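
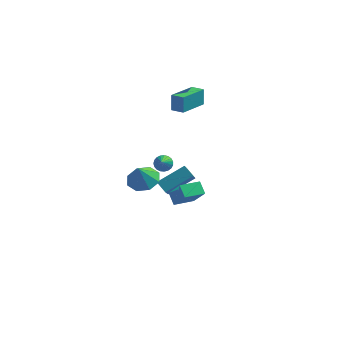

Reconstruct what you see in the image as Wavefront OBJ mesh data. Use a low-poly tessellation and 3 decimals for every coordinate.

v 1.443 -3.098 2.039
v 1.923 -3.268 1.831
v 1.497 -4.002 2.901
v 1.99 -3.115 1.987
v 1.963 -2.959 2.152
v 1.845 -2.827 2.298
v 1.658 -2.742 2.398
v 1.434 -2.719 2.437
v 1.211 -2.761 2.406
v 1.028 -2.862 2.312
v 0.918 -3.004 2.171
v 0.897 -3.162 2.007
v 0.972 -3.309 1.848
v 1.127 -3.419 1.723
v 1.337 -3.475 1.652
v 1.566 -3.465 1.647
v 1.773 -3.392 1.711
v 0.912 0.382 -3.527
v 0.323 0.824 -3.045
v 0.828 1.715 -4.85
v 0.239 2.157 -4.368
v 2.381 1.363 -2.632
v 1.792 1.805 -2.15
v 2.297 2.696 -3.955
v 1.708 3.138 -3.473
v 0.864 2.652 2.126
v 0.809 2.977 3.206
v 1.767 4.447 1.631
v 1.712 4.773 2.711
v 1.628 2.307 2.269
v 1.573 2.633 3.349
v 2.531 4.103 1.774
v 2.476 4.428 2.854
v 0.248 -2.845 0.284
v 0.773 -3.665 0.102
v 0.052 -3.235 1.476
v 1.203 -3.097 0.359
v 1.074 -2.381 0.571
v 0.461 -1.937 0.615
v -0.276 -2.025 0.465
v -0.706 -2.594 0.208
v -0.577 -3.31 -0.004
v 0.035 -3.754 -0.048
v 2.246 -4.328 -0.437
v 2.958 -4.866 0.781
v 1.857 -3.736 0.052
v 2.57 -4.275 1.269
v 3.23 -3.505 -0.649
v 3.943 -4.044 0.568
v 2.842 -2.914 -0.161
v 3.554 -3.452 1.057
f 2 1 4
f 2 4 3
f 4 1 5
f 4 5 3
f 5 1 6
f 5 6 3
f 6 1 7
f 6 7 3
f 7 1 8
f 7 8 3
f 8 1 9
f 8 9 3
f 9 1 10
f 9 10 3
f 10 1 11
f 10 11 3
f 11 1 12
f 11 12 3
f 12 1 13
f 12 13 3
f 13 1 14
f 13 14 3
f 14 1 15
f 14 15 3
f 15 1 16
f 15 16 3
f 16 1 17
f 16 17 3
f 17 1 2
f 17 2 3
f 19 21 18
f 22 19 18
f 18 21 20
f 20 22 18
f 19 25 21
f 23 19 22
f 23 25 19
f 21 25 20
f 24 22 20
f 20 25 24
f 24 23 22
f 25 23 24
f 27 29 26
f 30 27 26
f 26 29 28
f 28 30 26
f 27 33 29
f 31 27 30
f 31 33 27
f 29 33 28
f 32 30 28
f 28 33 32
f 32 31 30
f 33 31 32
f 35 34 37
f 35 37 36
f 37 34 38
f 37 38 36
f 38 34 39
f 38 39 36
f 39 34 40
f 39 40 36
f 40 34 41
f 40 41 36
f 41 34 42
f 41 42 36
f 42 34 43
f 42 43 36
f 43 34 35
f 43 35 36
f 45 47 44
f 48 45 44
f 44 47 46
f 46 48 44
f 45 51 47
f 49 45 48
f 49 51 45
f 47 51 46
f 50 48 46
f 46 51 50
f 50 49 48
f 51 49 50



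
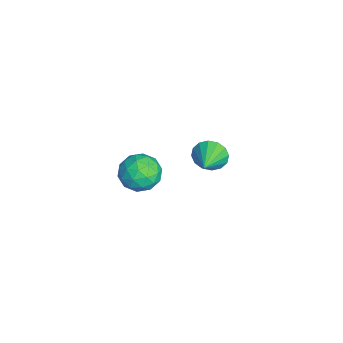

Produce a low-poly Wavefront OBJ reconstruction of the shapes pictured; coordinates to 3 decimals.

v 2.12 -1.142 0.223
v 2.598 -1.797 -0.2
v 1.802 -2.083 1.32
v 2.28 -2.738 0.897
v 2.713 -2.018 1.259
v 2.909 -1.436 0.58
v 1.491 -2.444 0.54
v 1.687 -1.862 -0.139
v 2.209 -2.602 -0.005
v 2.964 -2.339 0.44
v 1.436 -1.541 0.68
v 2.191 -1.278 1.125
v 2.387 -1.387 -0.085
v 2.013 -2.493 1.205
v 2.267 -2.069 1.418
v 2.548 -2.455 1.169
v 2.57 -1.175 0.374
v 2.851 -1.56 0.125
v 2.918 -1.69 0.983
v 1.549 -2.32 0.995
v 1.83 -2.705 0.746
v 1.852 -1.425 -0.049
v 2.133 -1.811 -0.298
v 1.482 -2.19 0.137
v 2.439 -2.245 -0.219
v 2.252 -2.798 0.426
v 1.788 -2.625 0.216
v 1.904 -2.283 -0.182
v 2.883 -2.09 0.042
v 2.696 -2.643 0.688
v 2.95 -2.22 0.9
v 3.066 -1.878 0.501
v 2.654 -2.563 0.157
v 1.704 -1.237 0.432
v 1.517 -1.79 1.078
v 1.334 -2.002 0.619
v 1.45 -1.66 0.22
v 2.148 -1.082 0.694
v 1.961 -1.635 1.339
v 2.496 -1.597 1.302
v 2.612 -1.255 0.904
v 1.746 -1.317 0.963
v -3.339 1.179 -4.19
v -3.002 1.625 -4.777
v -2.021 0.841 -3.69
v -3.055 1.89 -4.456
v -3.185 1.965 -4.065
v -3.356 1.829 -3.706
v -3.522 1.519 -3.478
v -3.639 1.118 -3.44
v -3.676 0.734 -3.603
v -3.623 0.469 -3.924
v -3.493 0.394 -4.316
v -3.323 0.53 -4.674
v -3.156 0.84 -4.902
v -3.039 1.24 -4.94
f 1 38 17
f 38 12 41
f 17 41 6
f 38 41 17
f 1 17 13
f 17 6 18
f 13 18 2
f 17 18 13
f 1 13 22
f 13 2 23
f 22 23 8
f 13 23 22
f 1 22 34
f 22 8 37
f 34 37 11
f 22 37 34
f 1 34 38
f 34 11 42
f 38 42 12
f 34 42 38
f 2 18 29
f 18 6 32
f 29 32 10
f 18 32 29
f 6 41 19
f 41 12 40
f 19 40 5
f 41 40 19
f 12 42 39
f 42 11 35
f 39 35 3
f 42 35 39
f 11 37 36
f 37 8 24
f 36 24 7
f 37 24 36
f 8 23 28
f 23 2 25
f 28 25 9
f 23 25 28
f 4 30 16
f 30 10 31
f 16 31 5
f 30 31 16
f 4 16 14
f 16 5 15
f 14 15 3
f 16 15 14
f 4 14 21
f 14 3 20
f 21 20 7
f 14 20 21
f 4 21 26
f 21 7 27
f 26 27 9
f 21 27 26
f 4 26 30
f 26 9 33
f 30 33 10
f 26 33 30
f 5 31 19
f 31 10 32
f 19 32 6
f 31 32 19
f 3 15 39
f 15 5 40
f 39 40 12
f 15 40 39
f 7 20 36
f 20 3 35
f 36 35 11
f 20 35 36
f 9 27 28
f 27 7 24
f 28 24 8
f 27 24 28
f 10 33 29
f 33 9 25
f 29 25 2
f 33 25 29
f 44 43 46
f 44 46 45
f 46 43 47
f 46 47 45
f 47 43 48
f 47 48 45
f 48 43 49
f 48 49 45
f 49 43 50
f 49 50 45
f 50 43 51
f 50 51 45
f 51 43 52
f 51 52 45
f 52 43 53
f 52 53 45
f 53 43 54
f 53 54 45
f 54 43 55
f 54 55 45
f 55 43 56
f 55 56 45
f 56 43 44
f 56 44 45



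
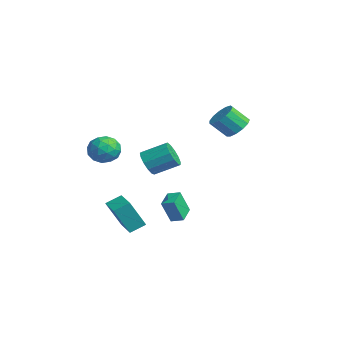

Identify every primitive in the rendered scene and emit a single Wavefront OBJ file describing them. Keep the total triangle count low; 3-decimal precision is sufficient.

v 1.816 -0.484 -4.372
v 1.893 -1.121 -2.808
v 0.796 0.258 -4.019
v 0.872 -0.379 -2.456
v 2.348 0.139 -4.144
v 2.424 -0.498 -2.581
v 1.327 0.881 -3.792
v 1.404 0.244 -2.228
v 0.287 4.323 2.256
v 1.143 3.896 2.093
v 0.848 2.89 3.18
v -0.007 3.317 3.344
v 1.232 4.279 2.472
v 0.937 3.274 3.559
v 1.021 4.677 2.783
v 0.727 3.671 3.87
v 0.577 4.962 2.926
v 0.283 3.956 4.013
v 0.042 5.044 2.857
v -0.253 4.038 3.944
v -0.416 4.897 2.597
v -0.711 3.891 3.684
v -0.651 4.568 2.229
v -0.945 3.562 3.316
v -0.587 4.161 1.87
v -0.882 3.155 2.957
v -0.246 3.806 1.633
v -0.541 2.8 2.72
v 0.264 3.614 1.595
v -0.03 2.608 2.682
v 0.782 3.648 1.766
v 0.487 2.642 2.853
v 0.096 -1.383 -0.093
v 0.483 -1.075 -0.916
v 1.03 0.391 -0.11
v 0.644 0.083 0.713
v -0.025 -0.89 -0.907
v 0.522 0.576 -0.102
v -0.495 -0.861 -0.64
v 0.053 0.605 0.165
v -0.777 -0.998 -0.199
v -0.229 0.468 0.606
v -0.781 -1.257 0.275
v -0.234 0.208 1.081
v -0.507 -1.557 0.633
v 0.04 -0.091 1.439
v -0.042 -1.8 0.76
v 0.506 -0.335 1.566
v 0.468 -1.912 0.617
v 1.015 -0.446 1.423
v 0.859 -1.855 0.248
v 1.407 -0.389 1.054
v 1.009 -1.649 -0.229
v 1.556 -0.183 0.577
v 0.868 -1.358 -0.663
v 1.416 0.108 0.143
v -1.225 -2.999 1.658
v -0.299 -3.265 1.119
v -2.161 -4.075 0.581
v -1.235 -4.341 0.042
v -1.386 -4.682 1.081
v -0.808 -4.017 1.747
v -1.652 -3.323 -0.047
v -1.074 -2.658 0.619
v -0.563 -3.465 0.065
v -0.399 -4.306 0.763
v -2.061 -3.034 0.937
v -1.897 -3.875 1.635
v -0.68 -3.038 1.483
v -1.78 -4.302 0.217
v -1.869 -4.503 0.828
v -1.325 -4.659 0.511
v -0.979 -3.48 1.852
v -0.435 -3.636 1.535
v -1.074 -4.469 1.513
v -2.025 -3.704 0.165
v -1.481 -3.86 -0.152
v -1.135 -2.681 1.189
v -0.591 -2.837 0.872
v -1.386 -2.871 0.187
v -0.291 -3.312 0.547
v -0.841 -3.944 -0.086
v -1.086 -3.345 -0.138
v -0.746 -2.955 0.253
v -0.194 -3.806 0.956
v -0.744 -4.438 0.324
v -0.833 -4.639 0.935
v -0.493 -4.248 1.326
v -0.349 -3.923 0.337
v -1.716 -2.902 1.376
v -2.266 -3.534 0.744
v -1.967 -3.092 0.374
v -1.627 -2.701 0.765
v -1.619 -3.396 1.786
v -2.169 -4.028 1.153
v -1.714 -4.385 1.447
v -1.374 -3.995 1.838
v -2.111 -3.417 1.363
v 3.066 -3.949 -3.659
v 3.14 -4.929 -1.77
v 3.051 -2.973 -3.153
v 3.126 -3.953 -1.263
v 4.574 -3.907 -3.697
v 4.649 -4.887 -1.807
v 4.56 -2.931 -3.19
v 4.634 -3.911 -1.301
f 2 4 1
f 5 2 1
f 1 4 3
f 3 5 1
f 2 8 4
f 6 2 5
f 6 8 2
f 4 8 3
f 7 5 3
f 3 8 7
f 7 6 5
f 8 6 7
f 10 9 13
f 10 13 11
f 11 13 14
f 11 14 12
f 13 9 15
f 13 15 14
f 14 15 16
f 14 16 12
f 15 9 17
f 15 17 16
f 16 17 18
f 16 18 12
f 17 9 19
f 17 19 18
f 18 19 20
f 18 20 12
f 19 9 21
f 19 21 20
f 20 21 22
f 20 22 12
f 21 9 23
f 21 23 22
f 22 23 24
f 22 24 12
f 23 9 25
f 23 25 24
f 24 25 26
f 24 26 12
f 25 9 27
f 25 27 26
f 26 27 28
f 26 28 12
f 27 9 29
f 27 29 28
f 28 29 30
f 28 30 12
f 29 9 31
f 29 31 30
f 30 31 32
f 30 32 12
f 31 9 10
f 31 10 32
f 32 10 11
f 32 11 12
f 34 33 37
f 34 37 35
f 35 37 38
f 35 38 36
f 37 33 39
f 37 39 38
f 38 39 40
f 38 40 36
f 39 33 41
f 39 41 40
f 40 41 42
f 40 42 36
f 41 33 43
f 41 43 42
f 42 43 44
f 42 44 36
f 43 33 45
f 43 45 44
f 44 45 46
f 44 46 36
f 45 33 47
f 45 47 46
f 46 47 48
f 46 48 36
f 47 33 49
f 47 49 48
f 48 49 50
f 48 50 36
f 49 33 51
f 49 51 50
f 50 51 52
f 50 52 36
f 51 33 53
f 51 53 52
f 52 53 54
f 52 54 36
f 53 33 55
f 53 55 54
f 54 55 56
f 54 56 36
f 55 33 34
f 55 34 56
f 56 34 35
f 56 35 36
f 57 94 73
f 94 68 97
f 73 97 62
f 94 97 73
f 57 73 69
f 73 62 74
f 69 74 58
f 73 74 69
f 57 69 78
f 69 58 79
f 78 79 64
f 69 79 78
f 57 78 90
f 78 64 93
f 90 93 67
f 78 93 90
f 57 90 94
f 90 67 98
f 94 98 68
f 90 98 94
f 58 74 85
f 74 62 88
f 85 88 66
f 74 88 85
f 62 97 75
f 97 68 96
f 75 96 61
f 97 96 75
f 68 98 95
f 98 67 91
f 95 91 59
f 98 91 95
f 67 93 92
f 93 64 80
f 92 80 63
f 93 80 92
f 64 79 84
f 79 58 81
f 84 81 65
f 79 81 84
f 60 86 72
f 86 66 87
f 72 87 61
f 86 87 72
f 60 72 70
f 72 61 71
f 70 71 59
f 72 71 70
f 60 70 77
f 70 59 76
f 77 76 63
f 70 76 77
f 60 77 82
f 77 63 83
f 82 83 65
f 77 83 82
f 60 82 86
f 82 65 89
f 86 89 66
f 82 89 86
f 61 87 75
f 87 66 88
f 75 88 62
f 87 88 75
f 59 71 95
f 71 61 96
f 95 96 68
f 71 96 95
f 63 76 92
f 76 59 91
f 92 91 67
f 76 91 92
f 65 83 84
f 83 63 80
f 84 80 64
f 83 80 84
f 66 89 85
f 89 65 81
f 85 81 58
f 89 81 85
f 100 102 99
f 103 100 99
f 99 102 101
f 101 103 99
f 100 106 102
f 104 100 103
f 104 106 100
f 102 106 101
f 105 103 101
f 101 106 105
f 105 104 103
f 106 104 105



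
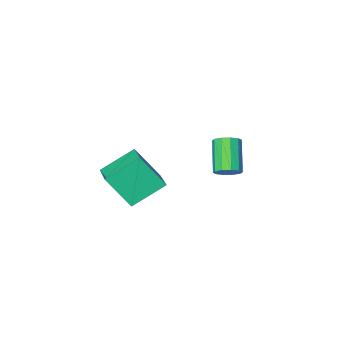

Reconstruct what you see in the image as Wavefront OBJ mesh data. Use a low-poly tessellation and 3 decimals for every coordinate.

v -1.171 2.057 -0.409
v -0.499 1.973 -0.163
v -1.178 0.759 1.275
v -1.849 0.843 1.029
v -0.68 2.322 0.047
v -1.359 1.108 1.484
v -1.048 2.569 0.082
v -1.727 1.356 1.519
v -1.463 2.621 -0.07
v -2.142 1.407 1.367
v -1.766 2.457 -0.352
v -2.445 1.244 1.086
v -1.842 2.141 -0.655
v -2.521 0.927 0.783
v -1.661 1.792 -0.864
v -2.34 0.578 0.573
v -1.293 1.544 -0.899
v -1.972 0.331 0.538
v -0.878 1.493 -0.747
v -1.557 0.279 0.69
v -0.575 1.656 -0.466
v -1.254 0.443 0.972
v 3.865 1.018 -1.08
v 2.165 1.332 0.023
v 4.546 2.808 -0.539
v 2.846 3.122 0.564
v 4.794 0.158 0.596
v 3.094 0.472 1.699
v 5.475 1.948 1.137
v 3.775 2.262 2.24
f 2 1 5
f 2 5 3
f 3 5 6
f 3 6 4
f 5 1 7
f 5 7 6
f 6 7 8
f 6 8 4
f 7 1 9
f 7 9 8
f 8 9 10
f 8 10 4
f 9 1 11
f 9 11 10
f 10 11 12
f 10 12 4
f 11 1 13
f 11 13 12
f 12 13 14
f 12 14 4
f 13 1 15
f 13 15 14
f 14 15 16
f 14 16 4
f 15 1 17
f 15 17 16
f 16 17 18
f 16 18 4
f 17 1 19
f 17 19 18
f 18 19 20
f 18 20 4
f 19 1 21
f 19 21 20
f 20 21 22
f 20 22 4
f 21 1 2
f 21 2 22
f 22 2 3
f 22 3 4
f 24 26 23
f 27 24 23
f 23 26 25
f 25 27 23
f 24 30 26
f 28 24 27
f 28 30 24
f 26 30 25
f 29 27 25
f 25 30 29
f 29 28 27
f 30 28 29



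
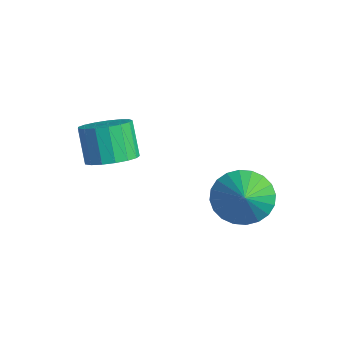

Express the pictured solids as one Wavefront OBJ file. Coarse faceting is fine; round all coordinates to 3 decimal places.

v 2.917 -0.825 -0.54
v 3.43 -0.176 -0.736
v 3.783 -1.275 0.24
v 3.263 -0.051 -0.478
v 3.044 -0.044 -0.23
v 2.805 -0.155 -0.028
v 2.583 -0.368 0.095
v 2.412 -0.651 0.122
v 2.318 -0.96 0.048
v 2.314 -1.249 -0.116
v 2.403 -1.473 -0.344
v 2.57 -1.598 -0.601
v 2.789 -1.606 -0.85
v 3.028 -1.494 -1.051
v 3.25 -1.281 -1.175
v 3.421 -0.998 -1.201
v 3.515 -0.689 -1.127
v 3.519 -0.4 -0.964
v 1.08 -3.614 0.701
v 1.667 -3.8 1.055
v 1.107 -3.712 2.032
v 0.52 -3.526 1.679
v 1.688 -3.461 1.036
v 1.127 -3.374 2.013
v 1.569 -3.157 0.941
v 1.008 -3.07 1.918
v 1.338 -2.958 0.79
v 0.777 -2.871 1.768
v 1.048 -2.909 0.62
v 0.488 -2.822 1.597
v 0.766 -3.022 0.468
v 0.205 -2.934 1.445
v 0.555 -3.27 0.369
v -0.005 -3.182 1.347
v 0.465 -3.597 0.347
v -0.095 -3.509 1.324
v 0.516 -3.927 0.406
v -0.045 -3.84 1.383
v 0.696 -4.186 0.532
v 0.135 -4.099 1.51
v 0.964 -4.314 0.698
v 0.403 -4.227 1.675
v 1.259 -4.282 0.864
v 0.698 -4.194 1.841
v 1.512 -4.096 0.993
v 0.952 -4.008 1.97
f 2 1 4
f 2 4 3
f 4 1 5
f 4 5 3
f 5 1 6
f 5 6 3
f 6 1 7
f 6 7 3
f 7 1 8
f 7 8 3
f 8 1 9
f 8 9 3
f 9 1 10
f 9 10 3
f 10 1 11
f 10 11 3
f 11 1 12
f 11 12 3
f 12 1 13
f 12 13 3
f 13 1 14
f 13 14 3
f 14 1 15
f 14 15 3
f 15 1 16
f 15 16 3
f 16 1 17
f 16 17 3
f 17 1 18
f 17 18 3
f 18 1 2
f 18 2 3
f 20 19 23
f 20 23 21
f 21 23 24
f 21 24 22
f 23 19 25
f 23 25 24
f 24 25 26
f 24 26 22
f 25 19 27
f 25 27 26
f 26 27 28
f 26 28 22
f 27 19 29
f 27 29 28
f 28 29 30
f 28 30 22
f 29 19 31
f 29 31 30
f 30 31 32
f 30 32 22
f 31 19 33
f 31 33 32
f 32 33 34
f 32 34 22
f 33 19 35
f 33 35 34
f 34 35 36
f 34 36 22
f 35 19 37
f 35 37 36
f 36 37 38
f 36 38 22
f 37 19 39
f 37 39 38
f 38 39 40
f 38 40 22
f 39 19 41
f 39 41 40
f 40 41 42
f 40 42 22
f 41 19 43
f 41 43 42
f 42 43 44
f 42 44 22
f 43 19 45
f 43 45 44
f 44 45 46
f 44 46 22
f 45 19 20
f 45 20 46
f 46 20 21
f 46 21 22



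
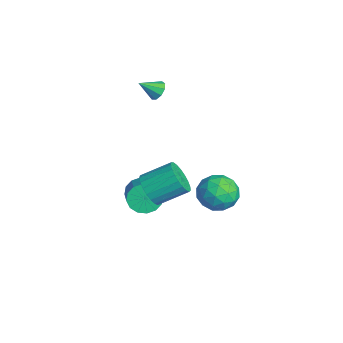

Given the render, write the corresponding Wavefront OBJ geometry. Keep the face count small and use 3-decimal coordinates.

v -2.199 -0.356 -4.098
v -1.943 -0.746 -4.748
v -0.625 -0.974 -4.092
v -0.881 -0.584 -3.442
v -1.842 -0.35 -4.814
v -0.524 -0.578 -4.158
v -1.836 0.044 -4.688
v -0.518 -0.184 -4.032
v -1.928 0.332 -4.404
v -0.61 0.104 -3.748
v -2.092 0.435 -4.038
v -0.774 0.207 -3.382
v -2.285 0.326 -3.688
v -0.967 0.098 -3.032
v -2.455 0.034 -3.448
v -1.137 -0.194 -2.792
v -2.556 -0.362 -3.382
v -1.238 -0.59 -2.726
v -2.562 -0.756 -3.508
v -1.244 -0.984 -2.852
v -2.47 -1.044 -3.792
v -1.152 -1.272 -3.136
v -2.306 -1.147 -4.158
v -0.988 -1.375 -3.502
v -2.113 -1.038 -4.508
v -0.795 -1.266 -3.852
v -3.265 0.644 1.752
v -2.896 0.861 2.08
v -3.315 -0.204 2.368
v -3.234 0.96 2.188
v -3.588 0.911 2.093
v -3.79 0.737 1.837
v -3.747 0.52 1.542
v -3.479 0.36 1.345
v -3.11 0.334 1.338
v -2.814 0.453 1.524
v -2.73 0.661 1.817
v 0.944 -0.827 -1.35
v 1.574 -0.627 -1.869
v 1.767 0.686 -1.128
v 1.136 0.487 -0.61
v 1.297 -0.492 -2.035
v 1.49 0.821 -1.294
v 0.96 -0.416 -2.083
v 1.153 0.897 -1.342
v 0.62 -0.41 -2.004
v 0.813 0.903 -1.263
v 0.335 -0.477 -1.812
v 0.528 0.837 -1.072
v 0.156 -0.604 -1.541
v 0.349 0.71 -0.8
v 0.113 -0.769 -1.236
v 0.306 0.544 -0.495
v 0.214 -0.944 -0.951
v 0.407 0.369 -0.211
v 0.441 -1.1 -0.735
v 0.634 0.214 0.005
v 0.754 -1.207 -0.626
v 0.947 0.106 0.115
v 1.101 -1.249 -0.642
v 1.294 0.064 0.099
v 1.42 -1.218 -0.78
v 1.613 0.095 -0.039
v 1.657 -1.119 -1.017
v 1.85 0.194 -0.276
v 1.77 -0.97 -1.311
v 1.963 0.343 -0.571
v 1.741 -0.796 -1.613
v 1.934 0.517 -0.872
v 1.557 2.616 -0.949
v 2.349 2.263 -0.498
v 1.651 1.457 -2.022
v 2.443 1.104 -1.571
v 1.567 1.046 -1.139
v 1.509 1.762 -0.476
v 2.491 1.958 -2.044
v 2.433 2.674 -1.381
v 2.926 1.856 -1.174
v 2.355 1.292 -0.615
v 1.645 2.428 -1.905
v 1.074 1.864 -1.346
v 1.945 2.541 -0.63
v 2.055 1.179 -1.89
v 1.541 1.145 -1.637
v 2.006 0.937 -1.371
v 1.451 2.247 -0.617
v 1.917 2.039 -0.351
v 1.457 1.324 -0.728
v 2.083 1.681 -2.169
v 2.549 1.473 -1.903
v 1.994 2.783 -1.149
v 2.459 2.575 -0.883
v 2.543 2.396 -1.792
v 2.749 2.094 -0.762
v 2.805 1.413 -1.392
v 2.833 1.915 -1.67
v 2.799 2.336 -1.281
v 2.414 1.763 -0.433
v 2.469 1.081 -1.063
v 1.955 1.048 -0.81
v 1.92 1.469 -0.42
v 2.753 1.524 -0.831
v 1.531 2.639 -1.457
v 1.586 1.957 -2.087
v 2.08 2.251 -2.1
v 2.045 2.672 -1.71
v 1.195 2.307 -1.128
v 1.251 1.626 -1.758
v 1.201 1.384 -1.239
v 1.167 1.805 -0.85
v 1.247 2.196 -1.689
f 2 1 5
f 2 5 3
f 3 5 6
f 3 6 4
f 5 1 7
f 5 7 6
f 6 7 8
f 6 8 4
f 7 1 9
f 7 9 8
f 8 9 10
f 8 10 4
f 9 1 11
f 9 11 10
f 10 11 12
f 10 12 4
f 11 1 13
f 11 13 12
f 12 13 14
f 12 14 4
f 13 1 15
f 13 15 14
f 14 15 16
f 14 16 4
f 15 1 17
f 15 17 16
f 16 17 18
f 16 18 4
f 17 1 19
f 17 19 18
f 18 19 20
f 18 20 4
f 19 1 21
f 19 21 20
f 20 21 22
f 20 22 4
f 21 1 23
f 21 23 22
f 22 23 24
f 22 24 4
f 23 1 25
f 23 25 24
f 24 25 26
f 24 26 4
f 25 1 2
f 25 2 26
f 26 2 3
f 26 3 4
f 28 27 30
f 28 30 29
f 30 27 31
f 30 31 29
f 31 27 32
f 31 32 29
f 32 27 33
f 32 33 29
f 33 27 34
f 33 34 29
f 34 27 35
f 34 35 29
f 35 27 36
f 35 36 29
f 36 27 37
f 36 37 29
f 37 27 28
f 37 28 29
f 39 38 42
f 39 42 40
f 40 42 43
f 40 43 41
f 42 38 44
f 42 44 43
f 43 44 45
f 43 45 41
f 44 38 46
f 44 46 45
f 45 46 47
f 45 47 41
f 46 38 48
f 46 48 47
f 47 48 49
f 47 49 41
f 48 38 50
f 48 50 49
f 49 50 51
f 49 51 41
f 50 38 52
f 50 52 51
f 51 52 53
f 51 53 41
f 52 38 54
f 52 54 53
f 53 54 55
f 53 55 41
f 54 38 56
f 54 56 55
f 55 56 57
f 55 57 41
f 56 38 58
f 56 58 57
f 57 58 59
f 57 59 41
f 58 38 60
f 58 60 59
f 59 60 61
f 59 61 41
f 60 38 62
f 60 62 61
f 61 62 63
f 61 63 41
f 62 38 64
f 62 64 63
f 63 64 65
f 63 65 41
f 64 38 66
f 64 66 65
f 65 66 67
f 65 67 41
f 66 38 68
f 66 68 67
f 67 68 69
f 67 69 41
f 68 38 39
f 68 39 69
f 69 39 40
f 69 40 41
f 70 107 86
f 107 81 110
f 86 110 75
f 107 110 86
f 70 86 82
f 86 75 87
f 82 87 71
f 86 87 82
f 70 82 91
f 82 71 92
f 91 92 77
f 82 92 91
f 70 91 103
f 91 77 106
f 103 106 80
f 91 106 103
f 70 103 107
f 103 80 111
f 107 111 81
f 103 111 107
f 71 87 98
f 87 75 101
f 98 101 79
f 87 101 98
f 75 110 88
f 110 81 109
f 88 109 74
f 110 109 88
f 81 111 108
f 111 80 104
f 108 104 72
f 111 104 108
f 80 106 105
f 106 77 93
f 105 93 76
f 106 93 105
f 77 92 97
f 92 71 94
f 97 94 78
f 92 94 97
f 73 99 85
f 99 79 100
f 85 100 74
f 99 100 85
f 73 85 83
f 85 74 84
f 83 84 72
f 85 84 83
f 73 83 90
f 83 72 89
f 90 89 76
f 83 89 90
f 73 90 95
f 90 76 96
f 95 96 78
f 90 96 95
f 73 95 99
f 95 78 102
f 99 102 79
f 95 102 99
f 74 100 88
f 100 79 101
f 88 101 75
f 100 101 88
f 72 84 108
f 84 74 109
f 108 109 81
f 84 109 108
f 76 89 105
f 89 72 104
f 105 104 80
f 89 104 105
f 78 96 97
f 96 76 93
f 97 93 77
f 96 93 97
f 79 102 98
f 102 78 94
f 98 94 71
f 102 94 98



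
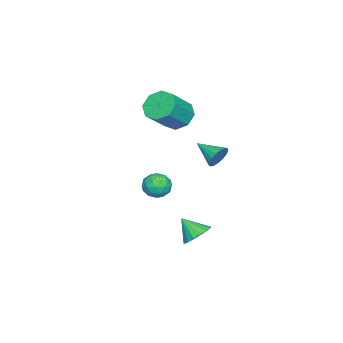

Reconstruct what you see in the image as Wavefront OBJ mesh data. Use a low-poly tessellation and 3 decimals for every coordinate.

v -3.36 2.884 -1.033
v -2.828 2.937 -0.465
v -3.8 1.456 -0.487
v -3.134 3.088 -0.315
v -3.492 3.193 -0.329
v -3.82 3.227 -0.504
v -4.042 3.182 -0.801
v -4.108 3.069 -1.15
v -4.003 2.914 -1.473
v -3.751 2.751 -1.695
v -3.409 2.619 -1.765
v -3.055 2.547 -1.667
v -2.772 2.553 -1.424
v -2.623 2.634 -1.092
v -2.643 2.773 -0.745
v -2.668 0.807 2.147
v -2.089 1.607 1.856
v -0.693 1.094 3.223
v -1.272 0.293 3.513
v -2.59 1.792 2.437
v -1.194 1.279 3.803
v -3.136 1.399 2.847
v -1.74 0.886 4.214
v -3.408 0.659 2.847
v -2.012 0.146 4.214
v -3.247 0.006 2.437
v -1.851 -0.507 3.804
v -2.746 -0.179 1.857
v -1.35 -0.692 3.223
v -2.2 0.214 1.446
v -0.804 -0.299 2.813
v -1.928 0.954 1.446
v -0.532 0.441 2.813
v 3.322 4.285 -2.869
v 3.71 3.692 -3.391
v 3.158 3.335 -1.911
v 4.029 3.858 -3.172
v 4.187 4.121 -2.884
v 4.146 4.422 -2.592
v 3.917 4.692 -2.364
v 3.551 4.869 -2.251
v 3.133 4.912 -2.28
v 2.759 4.811 -2.444
v 2.513 4.59 -2.706
v 2.453 4.3 -3.004
v 2.592 4.006 -3.272
v 2.898 3.776 -3.448
v 3.302 3.663 -3.491
v -3.644 -0.539 -3.631
v -3.265 0.011 -4.226
v -2.335 -0.991 -3.214
v -1.956 -0.441 -3.809
v -2.373 -0.106 -3.093
v -3.182 0.173 -3.351
v -2.418 -1.153 -4.089
v -3.227 -0.874 -4.347
v -2.507 -0.369 -4.509
v -2.48 0.278 -3.893
v -3.12 -1.258 -3.547
v -3.093 -0.611 -2.931
v -3.569 -0.224 -3.965
v -2.031 -0.756 -3.475
v -2.276 -0.558 -3.055
v -2.053 -0.236 -3.404
v -3.521 -0.129 -3.451
v -3.298 0.194 -3.8
v -2.774 0.126 -3.135
v -2.302 -1.174 -3.64
v -2.079 -0.851 -3.989
v -3.547 -0.744 -4.036
v -3.324 -0.422 -4.385
v -2.826 -1.106 -4.305
v -2.901 -0.125 -4.481
v -2.132 -0.391 -4.236
v -2.403 -0.809 -4.401
v -2.879 -0.645 -4.552
v -2.885 0.256 -4.119
v -2.116 -0.01 -3.874
v -2.361 0.187 -3.454
v -2.836 0.351 -3.605
v -2.44 0.032 -4.286
v -3.484 -0.97 -3.566
v -2.715 -1.236 -3.321
v -2.764 -1.331 -3.835
v -3.239 -1.167 -3.986
v -3.468 -0.589 -3.204
v -2.699 -0.855 -2.959
v -2.721 -0.335 -2.888
v -3.197 -0.171 -3.039
v -3.16 -1.012 -3.154
f 2 1 4
f 2 4 3
f 4 1 5
f 4 5 3
f 5 1 6
f 5 6 3
f 6 1 7
f 6 7 3
f 7 1 8
f 7 8 3
f 8 1 9
f 8 9 3
f 9 1 10
f 9 10 3
f 10 1 11
f 10 11 3
f 11 1 12
f 11 12 3
f 12 1 13
f 12 13 3
f 13 1 14
f 13 14 3
f 14 1 15
f 14 15 3
f 15 1 2
f 15 2 3
f 17 16 20
f 17 20 18
f 18 20 21
f 18 21 19
f 20 16 22
f 20 22 21
f 21 22 23
f 21 23 19
f 22 16 24
f 22 24 23
f 23 24 25
f 23 25 19
f 24 16 26
f 24 26 25
f 25 26 27
f 25 27 19
f 26 16 28
f 26 28 27
f 27 28 29
f 27 29 19
f 28 16 30
f 28 30 29
f 29 30 31
f 29 31 19
f 30 16 32
f 30 32 31
f 31 32 33
f 31 33 19
f 32 16 17
f 32 17 33
f 33 17 18
f 33 18 19
f 35 34 37
f 35 37 36
f 37 34 38
f 37 38 36
f 38 34 39
f 38 39 36
f 39 34 40
f 39 40 36
f 40 34 41
f 40 41 36
f 41 34 42
f 41 42 36
f 42 34 43
f 42 43 36
f 43 34 44
f 43 44 36
f 44 34 45
f 44 45 36
f 45 34 46
f 45 46 36
f 46 34 47
f 46 47 36
f 47 34 48
f 47 48 36
f 48 34 35
f 48 35 36
f 49 86 65
f 86 60 89
f 65 89 54
f 86 89 65
f 49 65 61
f 65 54 66
f 61 66 50
f 65 66 61
f 49 61 70
f 61 50 71
f 70 71 56
f 61 71 70
f 49 70 82
f 70 56 85
f 82 85 59
f 70 85 82
f 49 82 86
f 82 59 90
f 86 90 60
f 82 90 86
f 50 66 77
f 66 54 80
f 77 80 58
f 66 80 77
f 54 89 67
f 89 60 88
f 67 88 53
f 89 88 67
f 60 90 87
f 90 59 83
f 87 83 51
f 90 83 87
f 59 85 84
f 85 56 72
f 84 72 55
f 85 72 84
f 56 71 76
f 71 50 73
f 76 73 57
f 71 73 76
f 52 78 64
f 78 58 79
f 64 79 53
f 78 79 64
f 52 64 62
f 64 53 63
f 62 63 51
f 64 63 62
f 52 62 69
f 62 51 68
f 69 68 55
f 62 68 69
f 52 69 74
f 69 55 75
f 74 75 57
f 69 75 74
f 52 74 78
f 74 57 81
f 78 81 58
f 74 81 78
f 53 79 67
f 79 58 80
f 67 80 54
f 79 80 67
f 51 63 87
f 63 53 88
f 87 88 60
f 63 88 87
f 55 68 84
f 68 51 83
f 84 83 59
f 68 83 84
f 57 75 76
f 75 55 72
f 76 72 56
f 75 72 76
f 58 81 77
f 81 57 73
f 77 73 50
f 81 73 77



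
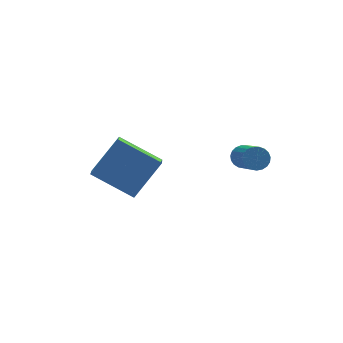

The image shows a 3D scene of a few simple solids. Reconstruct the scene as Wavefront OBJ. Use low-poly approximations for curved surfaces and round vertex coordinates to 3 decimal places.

v -2.67 2.812 -3.98
v -2.892 1.869 -3.418
v -4.312 3.812 -2.951
v -4.534 2.869 -2.389
v -1.346 3.411 -2.451
v -1.568 2.468 -1.889
v -2.988 4.411 -1.422
v -3.21 3.468 -0.86
v 1.808 1.861 -1.611
v 2.004 2.183 -1.157
v 2.049 0.461 0.045
v 1.852 0.139 -0.409
v 1.761 2.197 -1.128
v 1.806 0.475 0.074
v 1.526 2.153 -1.183
v 1.571 0.431 0.02
v 1.34 2.058 -1.311
v 1.384 0.337 -0.109
v 1.234 1.929 -1.491
v 1.279 0.208 -0.289
v 1.228 1.789 -1.692
v 1.272 0.068 -0.49
v 1.322 1.661 -1.879
v 1.366 -0.061 -0.677
v 1.5 1.567 -2.02
v 1.544 -0.154 -0.818
v 1.731 1.524 -2.09
v 1.775 -0.197 -0.888
v 1.975 1.54 -2.077
v 2.02 -0.182 -0.875
v 2.191 1.611 -1.983
v 2.235 -0.111 -0.781
v 2.34 1.725 -1.826
v 2.385 0.003 -0.624
v 2.397 1.862 -1.631
v 2.442 0.141 -0.429
v 2.353 1.999 -1.432
v 2.397 0.278 -0.23
v 2.214 2.113 -1.265
v 2.258 0.391 -0.063
f 2 4 1
f 5 2 1
f 1 4 3
f 3 5 1
f 2 8 4
f 6 2 5
f 6 8 2
f 4 8 3
f 7 5 3
f 3 8 7
f 7 6 5
f 8 6 7
f 10 9 13
f 10 13 11
f 11 13 14
f 11 14 12
f 13 9 15
f 13 15 14
f 14 15 16
f 14 16 12
f 15 9 17
f 15 17 16
f 16 17 18
f 16 18 12
f 17 9 19
f 17 19 18
f 18 19 20
f 18 20 12
f 19 9 21
f 19 21 20
f 20 21 22
f 20 22 12
f 21 9 23
f 21 23 22
f 22 23 24
f 22 24 12
f 23 9 25
f 23 25 24
f 24 25 26
f 24 26 12
f 25 9 27
f 25 27 26
f 26 27 28
f 26 28 12
f 27 9 29
f 27 29 28
f 28 29 30
f 28 30 12
f 29 9 31
f 29 31 30
f 30 31 32
f 30 32 12
f 31 9 33
f 31 33 32
f 32 33 34
f 32 34 12
f 33 9 35
f 33 35 34
f 34 35 36
f 34 36 12
f 35 9 37
f 35 37 36
f 36 37 38
f 36 38 12
f 37 9 39
f 37 39 38
f 38 39 40
f 38 40 12
f 39 9 10
f 39 10 40
f 40 10 11
f 40 11 12



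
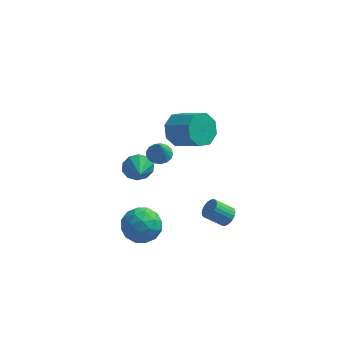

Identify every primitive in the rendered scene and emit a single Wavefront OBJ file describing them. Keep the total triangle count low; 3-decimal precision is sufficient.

v 2.064 -3.587 -2.168
v 2.295 -3.21 -1.825
v 1.408 -3.336 -1.088
v 1.176 -3.713 -1.432
v 2.172 -3.082 -1.952
v 1.284 -3.208 -1.215
v 2.032 -3.031 -2.112
v 1.144 -3.157 -1.375
v 1.897 -3.064 -2.28
v 1.009 -3.19 -1.543
v 1.787 -3.177 -2.431
v 0.9 -3.303 -1.695
v 1.719 -3.353 -2.543
v 0.832 -3.479 -1.806
v 1.704 -3.564 -2.597
v 0.817 -3.69 -1.861
v 1.744 -3.778 -2.586
v 0.857 -3.905 -1.85
v 1.832 -3.964 -2.512
v 0.945 -4.09 -1.775
v 1.956 -4.092 -2.385
v 1.068 -4.218 -1.648
v 2.096 -4.143 -2.225
v 1.208 -4.269 -1.488
v 2.231 -4.11 -2.057
v 1.343 -4.236 -1.32
v 2.34 -3.997 -1.905
v 1.453 -4.123 -1.169
v 2.408 -3.821 -1.794
v 1.521 -3.947 -1.057
v 2.423 -3.61 -1.739
v 1.536 -3.736 -1.003
v 2.383 -3.395 -1.75
v 1.496 -3.522 -1.014
v -1.828 0.875 -2.082
v -1.37 0.403 -2.255
v -1.772 0.525 -0.978
v -1.19 0.664 -2.182
v -1.155 0.973 -2.086
v -1.275 1.259 -1.989
v -1.522 1.458 -1.913
v -1.839 1.523 -1.877
v -2.153 1.439 -1.887
v -2.393 1.227 -1.942
v -2.504 0.933 -2.029
v -2.46 0.626 -2.129
v -2.271 0.377 -2.217
v -1.981 0.241 -2.275
v -1.656 0.25 -2.289
v -0.62 -1.066 2.006
v -0.104 -0.259 1.944
v 1.137 -0.987 2.811
v 0.62 -1.794 2.874
v -0.53 -0.274 2.542
v 0.711 -1.002 3.409
v -1.01 -0.753 2.826
v 0.231 -1.481 3.693
v -1.261 -1.415 2.63
v -0.02 -2.143 3.497
v -1.137 -1.873 2.069
v 0.104 -2.601 2.936
v -0.711 -1.858 1.471
v 0.53 -2.586 2.338
v -0.231 -1.379 1.187
v 1.01 -2.107 2.054
v 0.02 -0.717 1.383
v 1.261 -1.445 2.25
v -2.978 1.168 -3.696
v -2.507 0.988 -4.367
v -2.742 0.172 -3.264
v -2.202 1.214 -4.013
v -2.193 1.422 -3.538
v -2.484 1.533 -3.122
v -2.964 1.504 -2.926
v -3.449 1.347 -3.024
v -3.754 1.122 -3.378
v -3.763 0.913 -3.854
v -3.471 0.803 -4.269
v -2.992 0.831 -4.465
v -2.587 -3.247 -3.564
v -1.57 -3.089 -3.226
v -2.59 -4.831 -2.814
v -1.573 -4.673 -2.476
v -2.382 -4.097 -2.045
v -2.381 -3.118 -2.508
v -1.779 -4.802 -3.532
v -1.778 -3.823 -3.995
v -1.071 -4.05 -3.206
v -1.444 -3.615 -2.287
v -2.716 -4.305 -3.753
v -3.089 -3.87 -2.834
v -2.078 -3.029 -3.461
v -2.082 -4.891 -2.579
v -2.557 -4.552 -2.326
v -1.96 -4.46 -2.127
v -2.555 -3.046 -3.039
v -1.957 -2.953 -2.84
v -2.434 -3.546 -2.146
v -2.203 -4.967 -3.2
v -1.605 -4.874 -3.001
v -2.2 -3.46 -3.913
v -1.603 -3.368 -3.714
v -1.726 -4.374 -3.894
v -1.187 -3.501 -3.251
v -1.189 -4.432 -2.81
v -1.31 -4.508 -3.43
v -1.309 -3.932 -3.703
v -1.406 -3.245 -2.711
v -1.408 -4.176 -2.27
v -1.884 -3.837 -2.016
v -1.883 -3.262 -2.289
v -1.113 -3.81 -2.699
v -2.752 -3.744 -3.77
v -2.754 -4.675 -3.329
v -2.277 -4.658 -3.751
v -2.276 -4.083 -4.024
v -2.971 -3.488 -3.23
v -2.973 -4.419 -2.789
v -2.851 -3.988 -2.337
v -2.85 -3.412 -2.61
v -3.047 -4.11 -3.341
f 2 1 5
f 2 5 3
f 3 5 6
f 3 6 4
f 5 1 7
f 5 7 6
f 6 7 8
f 6 8 4
f 7 1 9
f 7 9 8
f 8 9 10
f 8 10 4
f 9 1 11
f 9 11 10
f 10 11 12
f 10 12 4
f 11 1 13
f 11 13 12
f 12 13 14
f 12 14 4
f 13 1 15
f 13 15 14
f 14 15 16
f 14 16 4
f 15 1 17
f 15 17 16
f 16 17 18
f 16 18 4
f 17 1 19
f 17 19 18
f 18 19 20
f 18 20 4
f 19 1 21
f 19 21 20
f 20 21 22
f 20 22 4
f 21 1 23
f 21 23 22
f 22 23 24
f 22 24 4
f 23 1 25
f 23 25 24
f 24 25 26
f 24 26 4
f 25 1 27
f 25 27 26
f 26 27 28
f 26 28 4
f 27 1 29
f 27 29 28
f 28 29 30
f 28 30 4
f 29 1 31
f 29 31 30
f 30 31 32
f 30 32 4
f 31 1 33
f 31 33 32
f 32 33 34
f 32 34 4
f 33 1 2
f 33 2 34
f 34 2 3
f 34 3 4
f 36 35 38
f 36 38 37
f 38 35 39
f 38 39 37
f 39 35 40
f 39 40 37
f 40 35 41
f 40 41 37
f 41 35 42
f 41 42 37
f 42 35 43
f 42 43 37
f 43 35 44
f 43 44 37
f 44 35 45
f 44 45 37
f 45 35 46
f 45 46 37
f 46 35 47
f 46 47 37
f 47 35 48
f 47 48 37
f 48 35 49
f 48 49 37
f 49 35 36
f 49 36 37
f 51 50 54
f 51 54 52
f 52 54 55
f 52 55 53
f 54 50 56
f 54 56 55
f 55 56 57
f 55 57 53
f 56 50 58
f 56 58 57
f 57 58 59
f 57 59 53
f 58 50 60
f 58 60 59
f 59 60 61
f 59 61 53
f 60 50 62
f 60 62 61
f 61 62 63
f 61 63 53
f 62 50 64
f 62 64 63
f 63 64 65
f 63 65 53
f 64 50 66
f 64 66 65
f 65 66 67
f 65 67 53
f 66 50 51
f 66 51 67
f 67 51 52
f 67 52 53
f 69 68 71
f 69 71 70
f 71 68 72
f 71 72 70
f 72 68 73
f 72 73 70
f 73 68 74
f 73 74 70
f 74 68 75
f 74 75 70
f 75 68 76
f 75 76 70
f 76 68 77
f 76 77 70
f 77 68 78
f 77 78 70
f 78 68 79
f 78 79 70
f 79 68 69
f 79 69 70
f 80 117 96
f 117 91 120
f 96 120 85
f 117 120 96
f 80 96 92
f 96 85 97
f 92 97 81
f 96 97 92
f 80 92 101
f 92 81 102
f 101 102 87
f 92 102 101
f 80 101 113
f 101 87 116
f 113 116 90
f 101 116 113
f 80 113 117
f 113 90 121
f 117 121 91
f 113 121 117
f 81 97 108
f 97 85 111
f 108 111 89
f 97 111 108
f 85 120 98
f 120 91 119
f 98 119 84
f 120 119 98
f 91 121 118
f 121 90 114
f 118 114 82
f 121 114 118
f 90 116 115
f 116 87 103
f 115 103 86
f 116 103 115
f 87 102 107
f 102 81 104
f 107 104 88
f 102 104 107
f 83 109 95
f 109 89 110
f 95 110 84
f 109 110 95
f 83 95 93
f 95 84 94
f 93 94 82
f 95 94 93
f 83 93 100
f 93 82 99
f 100 99 86
f 93 99 100
f 83 100 105
f 100 86 106
f 105 106 88
f 100 106 105
f 83 105 109
f 105 88 112
f 109 112 89
f 105 112 109
f 84 110 98
f 110 89 111
f 98 111 85
f 110 111 98
f 82 94 118
f 94 84 119
f 118 119 91
f 94 119 118
f 86 99 115
f 99 82 114
f 115 114 90
f 99 114 115
f 88 106 107
f 106 86 103
f 107 103 87
f 106 103 107
f 89 112 108
f 112 88 104
f 108 104 81
f 112 104 108



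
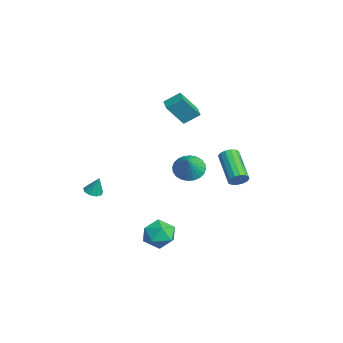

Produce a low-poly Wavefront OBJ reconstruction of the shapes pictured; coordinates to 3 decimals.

v -2.469 -4.009 -3.345
v -1.908 -3.939 -3.476
v -2.251 -3.671 -2.235
v -2.105 -3.601 -3.54
v -2.473 -3.453 -3.513
v -2.838 -3.566 -3.407
v -3.031 -3.885 -3.272
v -2.961 -4.262 -3.171
v -2.66 -4.521 -3.152
v -2.27 -4.54 -3.222
v -1.973 -4.31 -3.35
v -0.649 1.09 -1.184
v 0.008 0.833 -1.805
v 0.309 0.77 -0.036
v 0.082 1.191 -1.767
v 0.044 1.533 -1.64
v -0.1 1.807 -1.443
v -0.327 1.973 -1.208
v -0.603 2.004 -0.968
v -0.887 1.896 -0.762
v -1.134 1.665 -0.62
v -1.307 1.347 -0.564
v -1.38 0.989 -0.602
v -1.342 0.647 -0.729
v -1.199 0.373 -0.925
v -0.972 0.207 -1.161
v -0.696 0.176 -1.4
v -0.412 0.284 -1.607
v -0.165 0.515 -1.749
v 2.423 -2.051 -3.714
v 2.73 -1.604 -4.591
v 3.83 -1.556 -2.969
v 4.137 -1.109 -3.846
v 3.343 -0.718 -3.319
v 2.473 -1.024 -3.779
v 4.087 -2.136 -3.781
v 3.217 -2.442 -4.241
v 3.758 -1.657 -4.632
v 3.299 -0.78 -4.346
v 3.261 -2.38 -3.214
v 2.802 -1.503 -2.928
v -0.779 4 -2.627
v -0.532 4.328 -2.15
v -2.473 4.289 -1.116
v -2.721 3.96 -1.593
v -0.646 4.553 -2.357
v -2.588 4.514 -1.323
v -0.797 4.629 -2.636
v -2.738 4.59 -1.602
v -0.942 4.537 -2.913
v -2.884 4.498 -1.879
v -1.044 4.3 -3.113
v -2.986 4.261 -2.079
v -1.075 3.983 -3.183
v -3.017 3.944 -2.149
v -1.027 3.671 -3.104
v -2.968 3.632 -2.07
v -0.912 3.446 -2.897
v -2.854 3.407 -1.863
v -0.762 3.37 -2.618
v -2.703 3.331 -1.584
v -0.616 3.462 -2.341
v -2.558 3.423 -1.307
v -0.514 3.699 -2.141
v -2.456 3.66 -1.107
v -0.483 4.016 -2.071
v -2.425 3.977 -1.037
v -2.272 0.03 3.404
v -2.141 0.955 4.057
v -2.421 1.061 1.973
v -2.29 1.986 2.626
v -1.47 -0.006 3.294
v -1.339 0.919 3.947
v -1.619 1.025 1.863
v -1.488 1.95 2.516
f 2 1 4
f 2 4 3
f 4 1 5
f 4 5 3
f 5 1 6
f 5 6 3
f 6 1 7
f 6 7 3
f 7 1 8
f 7 8 3
f 8 1 9
f 8 9 3
f 9 1 10
f 9 10 3
f 10 1 11
f 10 11 3
f 11 1 2
f 11 2 3
f 13 12 15
f 13 15 14
f 15 12 16
f 15 16 14
f 16 12 17
f 16 17 14
f 17 12 18
f 17 18 14
f 18 12 19
f 18 19 14
f 19 12 20
f 19 20 14
f 20 12 21
f 20 21 14
f 21 12 22
f 21 22 14
f 22 12 23
f 22 23 14
f 23 12 24
f 23 24 14
f 24 12 25
f 24 25 14
f 25 12 26
f 25 26 14
f 26 12 27
f 26 27 14
f 27 12 28
f 27 28 14
f 28 12 29
f 28 29 14
f 29 12 13
f 29 13 14
f 30 41 35
f 30 35 31
f 30 31 37
f 30 37 40
f 30 40 41
f 31 35 39
f 35 41 34
f 41 40 32
f 40 37 36
f 37 31 38
f 33 39 34
f 33 34 32
f 33 32 36
f 33 36 38
f 33 38 39
f 34 39 35
f 32 34 41
f 36 32 40
f 38 36 37
f 39 38 31
f 43 42 46
f 43 46 44
f 44 46 47
f 44 47 45
f 46 42 48
f 46 48 47
f 47 48 49
f 47 49 45
f 48 42 50
f 48 50 49
f 49 50 51
f 49 51 45
f 50 42 52
f 50 52 51
f 51 52 53
f 51 53 45
f 52 42 54
f 52 54 53
f 53 54 55
f 53 55 45
f 54 42 56
f 54 56 55
f 55 56 57
f 55 57 45
f 56 42 58
f 56 58 57
f 57 58 59
f 57 59 45
f 58 42 60
f 58 60 59
f 59 60 61
f 59 61 45
f 60 42 62
f 60 62 61
f 61 62 63
f 61 63 45
f 62 42 64
f 62 64 63
f 63 64 65
f 63 65 45
f 64 42 66
f 64 66 65
f 65 66 67
f 65 67 45
f 66 42 43
f 66 43 67
f 67 43 44
f 67 44 45
f 69 71 68
f 72 69 68
f 68 71 70
f 70 72 68
f 69 75 71
f 73 69 72
f 73 75 69
f 71 75 70
f 74 72 70
f 70 75 74
f 74 73 72
f 75 73 74



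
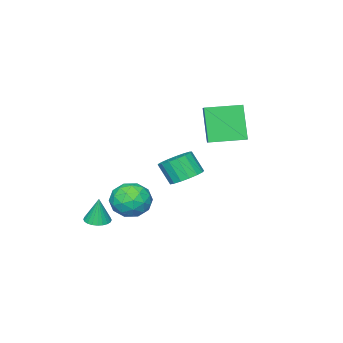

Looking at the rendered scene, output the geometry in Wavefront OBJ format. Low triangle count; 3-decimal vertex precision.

v -2.077 1.465 -0.363
v -2.58 0.73 1.627
v -3.485 2.778 -0.234
v -3.989 2.043 1.756
v -1.491 2.057 0.004
v -1.995 1.322 1.994
v -2.9 3.37 0.133
v -3.403 2.635 2.123
v 1.899 0.143 -4.453
v 2.406 -0.646 -3.812
v 0.274 -0.314 -3.728
v 0.781 -1.103 -3.087
v 0.961 -0.001 -2.879
v 1.965 0.281 -3.327
v 0.715 -1.241 -4.213
v 1.719 -0.959 -4.661
v 1.675 -1.501 -3.664
v 1.826 -0.735 -2.84
v 0.854 -0.225 -4.7
v 1.005 0.541 -3.876
v 2.295 -0.211 -4.196
v 0.385 -0.749 -3.344
v 0.49 -0.101 -3.222
v 0.788 -0.565 -2.845
v 2.036 0.334 -3.911
v 2.334 -0.13 -3.535
v 1.484 0.249 -2.986
v 0.346 -0.83 -4.005
v 0.644 -1.294 -3.629
v 1.892 -0.395 -4.695
v 2.19 -0.859 -4.318
v 1.196 -1.209 -4.554
v 2.164 -1.178 -3.733
v 1.208 -1.447 -3.306
v 1.169 -1.528 -3.968
v 1.76 -1.362 -4.231
v 2.253 -0.727 -3.248
v 1.297 -0.996 -2.822
v 1.403 -0.348 -2.7
v 1.993 -0.182 -2.963
v 1.823 -1.23 -3.161
v 1.383 0.036 -4.718
v 0.427 -0.233 -4.292
v 0.687 -0.778 -4.577
v 1.277 -0.612 -4.84
v 1.472 0.487 -4.234
v 0.516 0.218 -3.807
v 0.92 0.402 -3.309
v 1.511 0.568 -3.572
v 0.857 0.27 -4.379
v 1.664 3.466 -0.863
v 2.47 3.84 -0.717
v 2.581 3.167 0.389
v 1.776 2.794 0.243
v 2.195 4.11 -0.525
v 2.306 3.437 0.581
v 1.798 4.233 -0.411
v 1.909 3.56 0.696
v 1.371 4.18 -0.4
v 1.482 3.507 0.707
v 1.011 3.964 -0.495
v 1.122 3.291 0.611
v 0.8 3.633 -0.675
v 0.912 2.961 0.432
v 0.788 3.265 -0.898
v 0.899 2.592 0.209
v 0.976 2.943 -1.113
v 1.087 2.27 -0.006
v 1.322 2.74 -1.27
v 1.433 2.067 -0.164
v 1.747 2.704 -1.335
v 1.858 2.031 -0.228
v 2.152 2.843 -1.291
v 2.263 2.17 -0.185
v 2.446 3.124 -1.15
v 2.557 2.451 -0.043
v 2.561 3.484 -0.943
v 2.672 2.811 0.164
v 3.45 -0.699 -4.415
v 3.936 -0.228 -4.479
v 3.49 -0.541 -2.945
v 3.718 -0.078 -4.489
v 3.458 -0.023 -4.488
v 3.198 -0.071 -4.476
v 2.975 -0.214 -4.455
v 2.825 -0.431 -4.427
v 2.77 -0.689 -4.398
v 2.819 -0.948 -4.372
v 2.964 -1.17 -4.352
v 3.182 -1.32 -4.342
v 3.442 -1.375 -4.343
v 3.702 -1.328 -4.355
v 3.925 -1.184 -4.376
v 4.075 -0.967 -4.404
v 4.13 -0.709 -4.433
v 4.081 -0.45 -4.459
f 2 4 1
f 5 2 1
f 1 4 3
f 3 5 1
f 2 8 4
f 6 2 5
f 6 8 2
f 4 8 3
f 7 5 3
f 3 8 7
f 7 6 5
f 8 6 7
f 9 46 25
f 46 20 49
f 25 49 14
f 46 49 25
f 9 25 21
f 25 14 26
f 21 26 10
f 25 26 21
f 9 21 30
f 21 10 31
f 30 31 16
f 21 31 30
f 9 30 42
f 30 16 45
f 42 45 19
f 30 45 42
f 9 42 46
f 42 19 50
f 46 50 20
f 42 50 46
f 10 26 37
f 26 14 40
f 37 40 18
f 26 40 37
f 14 49 27
f 49 20 48
f 27 48 13
f 49 48 27
f 20 50 47
f 50 19 43
f 47 43 11
f 50 43 47
f 19 45 44
f 45 16 32
f 44 32 15
f 45 32 44
f 16 31 36
f 31 10 33
f 36 33 17
f 31 33 36
f 12 38 24
f 38 18 39
f 24 39 13
f 38 39 24
f 12 24 22
f 24 13 23
f 22 23 11
f 24 23 22
f 12 22 29
f 22 11 28
f 29 28 15
f 22 28 29
f 12 29 34
f 29 15 35
f 34 35 17
f 29 35 34
f 12 34 38
f 34 17 41
f 38 41 18
f 34 41 38
f 13 39 27
f 39 18 40
f 27 40 14
f 39 40 27
f 11 23 47
f 23 13 48
f 47 48 20
f 23 48 47
f 15 28 44
f 28 11 43
f 44 43 19
f 28 43 44
f 17 35 36
f 35 15 32
f 36 32 16
f 35 32 36
f 18 41 37
f 41 17 33
f 37 33 10
f 41 33 37
f 52 51 55
f 52 55 53
f 53 55 56
f 53 56 54
f 55 51 57
f 55 57 56
f 56 57 58
f 56 58 54
f 57 51 59
f 57 59 58
f 58 59 60
f 58 60 54
f 59 51 61
f 59 61 60
f 60 61 62
f 60 62 54
f 61 51 63
f 61 63 62
f 62 63 64
f 62 64 54
f 63 51 65
f 63 65 64
f 64 65 66
f 64 66 54
f 65 51 67
f 65 67 66
f 66 67 68
f 66 68 54
f 67 51 69
f 67 69 68
f 68 69 70
f 68 70 54
f 69 51 71
f 69 71 70
f 70 71 72
f 70 72 54
f 71 51 73
f 71 73 72
f 72 73 74
f 72 74 54
f 73 51 75
f 73 75 74
f 74 75 76
f 74 76 54
f 75 51 77
f 75 77 76
f 76 77 78
f 76 78 54
f 77 51 52
f 77 52 78
f 78 52 53
f 78 53 54
f 80 79 82
f 80 82 81
f 82 79 83
f 82 83 81
f 83 79 84
f 83 84 81
f 84 79 85
f 84 85 81
f 85 79 86
f 85 86 81
f 86 79 87
f 86 87 81
f 87 79 88
f 87 88 81
f 88 79 89
f 88 89 81
f 89 79 90
f 89 90 81
f 90 79 91
f 90 91 81
f 91 79 92
f 91 92 81
f 92 79 93
f 92 93 81
f 93 79 94
f 93 94 81
f 94 79 95
f 94 95 81
f 95 79 96
f 95 96 81
f 96 79 80
f 96 80 81



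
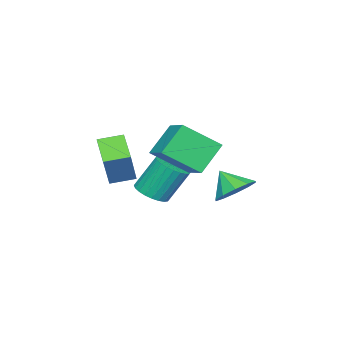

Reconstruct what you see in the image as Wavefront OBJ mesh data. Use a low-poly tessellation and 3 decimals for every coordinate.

v 0.25 -1.828 -1.415
v 1.275 -1.439 0.341
v -0.501 -0.908 -1.181
v 0.525 -0.518 0.574
v 1.235 -0.822 -2.214
v 2.261 -0.432 -0.459
v 0.485 0.099 -1.981
v 1.51 0.488 -0.225
v -3.705 -1.83 -4.781
v -2.808 -1.617 -4.594
v -3.379 -0.778 -2.813
v -4.275 -0.99 -2.999
v -2.918 -1.315 -4.771
v -3.488 -0.476 -2.99
v -3.148 -1.092 -4.95
v -3.718 -0.252 -3.169
v -3.462 -0.981 -5.103
v -4.032 -0.141 -3.322
v -3.813 -0.999 -5.207
v -4.383 -0.159 -3.426
v -4.148 -1.144 -5.246
v -4.718 -0.304 -3.465
v -4.415 -1.393 -5.214
v -4.986 -0.553 -3.433
v -4.574 -1.708 -5.116
v -5.145 -0.869 -3.335
v -4.601 -2.042 -4.967
v -5.172 -1.203 -3.186
v -4.492 -2.344 -4.79
v -5.062 -1.505 -3.009
v -4.262 -2.568 -4.611
v -4.832 -1.728 -2.83
v -3.948 -2.679 -4.458
v -4.518 -1.839 -2.677
v -3.597 -2.661 -4.354
v -4.167 -1.821 -2.573
v -3.262 -2.516 -4.315
v -3.832 -1.676 -2.534
v -2.994 -2.267 -4.347
v -3.565 -1.427 -2.566
v -2.835 -1.951 -4.445
v -3.406 -1.112 -2.664
v -1.562 2.565 -0.115
v -0.58 1.164 1.104
v -0.499 3.859 0.517
v 0.483 2.459 1.736
v -0.383 2.241 -1.436
v 0.599 0.841 -0.217
v 0.68 3.536 -0.804
v 1.662 2.135 0.415
v -1.854 3.753 -2.763
v -1.027 4.211 -2.243
v -1.986 2.847 -1.757
v -1.588 4.513 -2.044
v -2.251 4.525 -2.12
v -2.762 4.241 -2.442
v -2.927 3.771 -2.887
v -2.682 3.294 -3.284
v -2.121 2.992 -3.482
v -1.458 2.981 -3.406
v -0.946 3.264 -3.084
v -0.782 3.734 -2.64
f 2 4 1
f 5 2 1
f 1 4 3
f 3 5 1
f 2 8 4
f 6 2 5
f 6 8 2
f 4 8 3
f 7 5 3
f 3 8 7
f 7 6 5
f 8 6 7
f 10 9 13
f 10 13 11
f 11 13 14
f 11 14 12
f 13 9 15
f 13 15 14
f 14 15 16
f 14 16 12
f 15 9 17
f 15 17 16
f 16 17 18
f 16 18 12
f 17 9 19
f 17 19 18
f 18 19 20
f 18 20 12
f 19 9 21
f 19 21 20
f 20 21 22
f 20 22 12
f 21 9 23
f 21 23 22
f 22 23 24
f 22 24 12
f 23 9 25
f 23 25 24
f 24 25 26
f 24 26 12
f 25 9 27
f 25 27 26
f 26 27 28
f 26 28 12
f 27 9 29
f 27 29 28
f 28 29 30
f 28 30 12
f 29 9 31
f 29 31 30
f 30 31 32
f 30 32 12
f 31 9 33
f 31 33 32
f 32 33 34
f 32 34 12
f 33 9 35
f 33 35 34
f 34 35 36
f 34 36 12
f 35 9 37
f 35 37 36
f 36 37 38
f 36 38 12
f 37 9 39
f 37 39 38
f 38 39 40
f 38 40 12
f 39 9 41
f 39 41 40
f 40 41 42
f 40 42 12
f 41 9 10
f 41 10 42
f 42 10 11
f 42 11 12
f 44 46 43
f 47 44 43
f 43 46 45
f 45 47 43
f 44 50 46
f 48 44 47
f 48 50 44
f 46 50 45
f 49 47 45
f 45 50 49
f 49 48 47
f 50 48 49
f 52 51 54
f 52 54 53
f 54 51 55
f 54 55 53
f 55 51 56
f 55 56 53
f 56 51 57
f 56 57 53
f 57 51 58
f 57 58 53
f 58 51 59
f 58 59 53
f 59 51 60
f 59 60 53
f 60 51 61
f 60 61 53
f 61 51 62
f 61 62 53
f 62 51 52
f 62 52 53



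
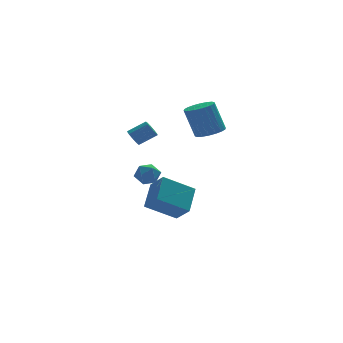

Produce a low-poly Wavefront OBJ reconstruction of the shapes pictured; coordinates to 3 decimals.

v -4.487 -2.643 2.593
v -4.273 -2.959 2.197
v -3.298 -3.092 2.831
v -3.513 -2.777 3.227
v -4.184 -2.599 2.136
v -3.21 -2.732 2.77
v -4.237 -2.259 2.289
v -3.263 -2.392 2.923
v -4.407 -2.099 2.585
v -3.433 -2.233 3.218
v -4.615 -2.194 2.884
v -3.64 -2.327 3.517
v -4.763 -2.499 3.047
v -3.788 -2.632 3.68
v -4.782 -2.872 2.998
v -3.807 -3.005 3.631
v -4.663 -3.137 2.76
v -3.688 -3.271 3.393
v -4.462 -3.172 2.443
v -3.487 -3.305 3.077
v 1.25 1.688 0.783
v 2.102 1.566 1.048
v 1.581 1.99 2.921
v 0.73 2.112 2.657
v 2.092 1.956 0.956
v 1.571 2.38 2.83
v 1.915 2.293 0.831
v 1.394 2.717 2.704
v 1.606 2.51 0.696
v 1.086 2.934 2.569
v 1.227 2.564 0.579
v 0.707 2.988 2.452
v 0.853 2.445 0.502
v 0.332 2.869 2.375
v 0.557 2.175 0.48
v 0.037 2.6 2.354
v 0.399 1.81 0.519
v -0.122 2.234 2.392
v 0.409 1.42 0.61
v -0.112 1.844 2.484
v 0.586 1.083 0.736
v 0.065 1.507 2.609
v 0.894 0.866 0.871
v 0.374 1.29 2.744
v 1.273 0.812 0.988
v 0.753 1.236 2.861
v 1.648 0.931 1.065
v 1.127 1.355 2.938
v 1.943 1.2 1.086
v 1.423 1.625 2.96
v -3.81 -2.065 -0.796
v -3.169 -1.954 -0.388
v -4.151 -2.966 -0.012
v -3.51 -2.855 0.396
v -4.061 -2.32 0.394
v -3.85 -1.764 -0.091
v -3.47 -3.156 -0.309
v -3.259 -2.6 -0.794
v -2.959 -2.628 -0.088
v -3.324 -2.112 0.346
v -3.996 -2.808 -0.746
v -4.361 -2.292 -0.312
v -2.689 1.377 -4.311
v -2.265 0.397 -3.391
v -1.9 2.706 -3.258
v -1.476 1.726 -2.338
v -0.884 1.154 -5.382
v -0.46 0.174 -4.462
v -0.095 2.483 -4.329
v 0.329 1.503 -3.409
f 2 1 5
f 2 5 3
f 3 5 6
f 3 6 4
f 5 1 7
f 5 7 6
f 6 7 8
f 6 8 4
f 7 1 9
f 7 9 8
f 8 9 10
f 8 10 4
f 9 1 11
f 9 11 10
f 10 11 12
f 10 12 4
f 11 1 13
f 11 13 12
f 12 13 14
f 12 14 4
f 13 1 15
f 13 15 14
f 14 15 16
f 14 16 4
f 15 1 17
f 15 17 16
f 16 17 18
f 16 18 4
f 17 1 19
f 17 19 18
f 18 19 20
f 18 20 4
f 19 1 2
f 19 2 20
f 20 2 3
f 20 3 4
f 22 21 25
f 22 25 23
f 23 25 26
f 23 26 24
f 25 21 27
f 25 27 26
f 26 27 28
f 26 28 24
f 27 21 29
f 27 29 28
f 28 29 30
f 28 30 24
f 29 21 31
f 29 31 30
f 30 31 32
f 30 32 24
f 31 21 33
f 31 33 32
f 32 33 34
f 32 34 24
f 33 21 35
f 33 35 34
f 34 35 36
f 34 36 24
f 35 21 37
f 35 37 36
f 36 37 38
f 36 38 24
f 37 21 39
f 37 39 38
f 38 39 40
f 38 40 24
f 39 21 41
f 39 41 40
f 40 41 42
f 40 42 24
f 41 21 43
f 41 43 42
f 42 43 44
f 42 44 24
f 43 21 45
f 43 45 44
f 44 45 46
f 44 46 24
f 45 21 47
f 45 47 46
f 46 47 48
f 46 48 24
f 47 21 49
f 47 49 48
f 48 49 50
f 48 50 24
f 49 21 22
f 49 22 50
f 50 22 23
f 50 23 24
f 51 62 56
f 51 56 52
f 51 52 58
f 51 58 61
f 51 61 62
f 52 56 60
f 56 62 55
f 62 61 53
f 61 58 57
f 58 52 59
f 54 60 55
f 54 55 53
f 54 53 57
f 54 57 59
f 54 59 60
f 55 60 56
f 53 55 62
f 57 53 61
f 59 57 58
f 60 59 52
f 64 66 63
f 67 64 63
f 63 66 65
f 65 67 63
f 64 70 66
f 68 64 67
f 68 70 64
f 66 70 65
f 69 67 65
f 65 70 69
f 69 68 67
f 70 68 69



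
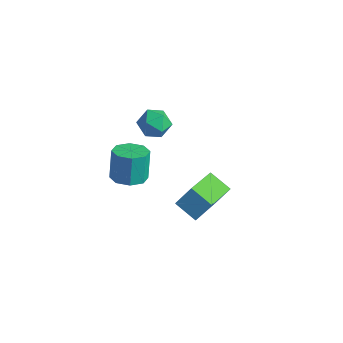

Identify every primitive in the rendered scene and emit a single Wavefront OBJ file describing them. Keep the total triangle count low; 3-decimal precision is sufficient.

v -0.363 1.194 -1.519
v 0.131 0.718 -1.27
v -0.103 1.109 -0.053
v -0.597 1.586 -0.301
v 0.355 1.216 -1.388
v 0.121 1.608 -0.17
v 0.158 1.702 -1.582
v -0.076 2.093 -0.364
v -0.344 1.89 -1.739
v -0.578 2.282 -0.521
v -0.857 1.671 -1.767
v -1.091 2.062 -0.55
v -1.081 1.172 -1.65
v -1.315 1.564 -0.432
v -0.884 0.687 -1.456
v -1.118 1.078 -0.238
v -0.382 0.498 -1.299
v -0.616 0.89 -0.081
v 2.744 1.355 0.027
v 3.333 -0.404 0.988
v 3.055 1.858 0.757
v 3.644 0.099 1.719
v 3.636 1.421 -0.399
v 4.225 -0.338 0.563
v 3.947 1.924 0.332
v 4.536 0.165 1.293
v -1.115 4.021 -0.037
v -0.475 3.814 -0.31
v -1.545 2.946 -0.23
v -0.905 2.739 -0.503
v -0.968 2.882 0.205
v -0.702 3.546 0.325
v -1.318 3.214 -0.865
v -1.052 3.878 -0.745
v -0.601 3.316 -0.822
v -0.384 3.11 -0.16
v -1.636 3.65 -0.38
v -1.419 3.444 0.282
f 2 1 5
f 2 5 3
f 3 5 6
f 3 6 4
f 5 1 7
f 5 7 6
f 6 7 8
f 6 8 4
f 7 1 9
f 7 9 8
f 8 9 10
f 8 10 4
f 9 1 11
f 9 11 10
f 10 11 12
f 10 12 4
f 11 1 13
f 11 13 12
f 12 13 14
f 12 14 4
f 13 1 15
f 13 15 14
f 14 15 16
f 14 16 4
f 15 1 17
f 15 17 16
f 16 17 18
f 16 18 4
f 17 1 2
f 17 2 18
f 18 2 3
f 18 3 4
f 20 22 19
f 23 20 19
f 19 22 21
f 21 23 19
f 20 26 22
f 24 20 23
f 24 26 20
f 22 26 21
f 25 23 21
f 21 26 25
f 25 24 23
f 26 24 25
f 27 38 32
f 27 32 28
f 27 28 34
f 27 34 37
f 27 37 38
f 28 32 36
f 32 38 31
f 38 37 29
f 37 34 33
f 34 28 35
f 30 36 31
f 30 31 29
f 30 29 33
f 30 33 35
f 30 35 36
f 31 36 32
f 29 31 38
f 33 29 37
f 35 33 34
f 36 35 28



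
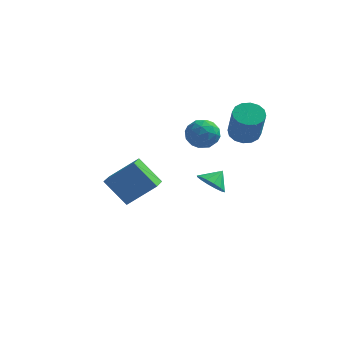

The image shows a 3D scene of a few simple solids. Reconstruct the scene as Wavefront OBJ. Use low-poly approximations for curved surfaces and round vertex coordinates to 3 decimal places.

v -2.19 -1.105 -4.471
v -3.558 -0.795 -3.046
v -2.299 0.272 -4.876
v -3.668 0.582 -3.451
v -0.652 -0.582 -3.109
v -2.021 -0.272 -1.684
v -0.762 0.795 -3.514
v -2.13 1.105 -2.089
v 3.192 -4.288 -0.263
v 3.916 -4.282 -0.764
v 3.648 -3.632 0.403
v 3.658 -3.941 -0.924
v 3.276 -3.694 -0.906
v 2.872 -3.606 -0.717
v 2.553 -3.7 -0.405
v 2.406 -3.953 -0.056
v 2.469 -4.295 0.238
v 2.726 -4.635 0.398
v 3.108 -4.883 0.381
v 3.513 -4.971 0.191
v 3.832 -4.876 -0.121
v 3.979 -4.624 -0.47
v 2.19 0.236 1.728
v 2.657 -0.091 0.895
v 0.743 -0.089 1.045
v 1.21 -0.416 0.212
v 1.276 -0.946 1.068
v 2.171 -0.745 1.491
v 1.229 0.565 0.449
v 2.124 0.766 0.872
v 2.063 0.112 0.105
v 2.092 -0.821 0.487
v 1.308 0.641 1.453
v 1.337 -0.292 1.835
v 2.551 0.101 1.372
v 0.849 -0.281 0.568
v 0.888 -0.592 1.072
v 1.163 -0.784 0.582
v 2.265 -0.284 1.722
v 2.539 -0.476 1.232
v 1.727 -0.978 1.334
v 0.861 0.296 0.708
v 1.135 0.104 0.218
v 2.237 0.604 1.358
v 2.512 0.412 0.868
v 1.673 0.798 0.606
v 2.476 0.028 0.417
v 1.625 -0.162 0.016
v 1.637 0.414 0.155
v 2.163 0.532 0.404
v 2.493 -0.521 0.642
v 1.642 -0.711 0.24
v 1.681 -1.023 0.744
v 2.207 -0.905 0.992
v 2.144 -0.401 0.178
v 1.758 0.531 1.7
v 0.907 0.341 1.298
v 1.193 0.725 0.948
v 1.719 0.843 1.196
v 1.775 -0.018 1.924
v 0.924 -0.208 1.523
v 1.237 -0.712 1.536
v 1.763 -0.594 1.785
v 1.256 0.221 1.762
v 3.734 0.815 0.925
v 4.536 0.583 0.617
v 4.988 -0.388 2.528
v 4.186 -0.155 2.835
v 4.598 0.996 0.812
v 5.05 0.025 2.723
v 4.429 1.36 1.037
v 4.881 0.39 2.948
v 4.073 1.578 1.232
v 4.525 0.608 3.143
v 3.627 1.592 1.345
v 4.078 0.622 3.255
v 3.209 1.398 1.345
v 3.661 0.428 3.256
v 2.932 1.048 1.232
v 3.384 0.077 3.143
v 2.87 0.635 1.037
v 3.322 -0.336 2.948
v 3.039 0.27 0.812
v 3.491 -0.7 2.723
v 3.395 0.052 0.617
v 3.847 -0.918 2.528
v 3.842 0.038 0.505
v 4.293 -0.932 2.415
v 4.259 0.232 0.504
v 4.711 -0.738 2.415
f 2 4 1
f 5 2 1
f 1 4 3
f 3 5 1
f 2 8 4
f 6 2 5
f 6 8 2
f 4 8 3
f 7 5 3
f 3 8 7
f 7 6 5
f 8 6 7
f 10 9 12
f 10 12 11
f 12 9 13
f 12 13 11
f 13 9 14
f 13 14 11
f 14 9 15
f 14 15 11
f 15 9 16
f 15 16 11
f 16 9 17
f 16 17 11
f 17 9 18
f 17 18 11
f 18 9 19
f 18 19 11
f 19 9 20
f 19 20 11
f 20 9 21
f 20 21 11
f 21 9 22
f 21 22 11
f 22 9 10
f 22 10 11
f 23 60 39
f 60 34 63
f 39 63 28
f 60 63 39
f 23 39 35
f 39 28 40
f 35 40 24
f 39 40 35
f 23 35 44
f 35 24 45
f 44 45 30
f 35 45 44
f 23 44 56
f 44 30 59
f 56 59 33
f 44 59 56
f 23 56 60
f 56 33 64
f 60 64 34
f 56 64 60
f 24 40 51
f 40 28 54
f 51 54 32
f 40 54 51
f 28 63 41
f 63 34 62
f 41 62 27
f 63 62 41
f 34 64 61
f 64 33 57
f 61 57 25
f 64 57 61
f 33 59 58
f 59 30 46
f 58 46 29
f 59 46 58
f 30 45 50
f 45 24 47
f 50 47 31
f 45 47 50
f 26 52 38
f 52 32 53
f 38 53 27
f 52 53 38
f 26 38 36
f 38 27 37
f 36 37 25
f 38 37 36
f 26 36 43
f 36 25 42
f 43 42 29
f 36 42 43
f 26 43 48
f 43 29 49
f 48 49 31
f 43 49 48
f 26 48 52
f 48 31 55
f 52 55 32
f 48 55 52
f 27 53 41
f 53 32 54
f 41 54 28
f 53 54 41
f 25 37 61
f 37 27 62
f 61 62 34
f 37 62 61
f 29 42 58
f 42 25 57
f 58 57 33
f 42 57 58
f 31 49 50
f 49 29 46
f 50 46 30
f 49 46 50
f 32 55 51
f 55 31 47
f 51 47 24
f 55 47 51
f 66 65 69
f 66 69 67
f 67 69 70
f 67 70 68
f 69 65 71
f 69 71 70
f 70 71 72
f 70 72 68
f 71 65 73
f 71 73 72
f 72 73 74
f 72 74 68
f 73 65 75
f 73 75 74
f 74 75 76
f 74 76 68
f 75 65 77
f 75 77 76
f 76 77 78
f 76 78 68
f 77 65 79
f 77 79 78
f 78 79 80
f 78 80 68
f 79 65 81
f 79 81 80
f 80 81 82
f 80 82 68
f 81 65 83
f 81 83 82
f 82 83 84
f 82 84 68
f 83 65 85
f 83 85 84
f 84 85 86
f 84 86 68
f 85 65 87
f 85 87 86
f 86 87 88
f 86 88 68
f 87 65 89
f 87 89 88
f 88 89 90
f 88 90 68
f 89 65 66
f 89 66 90
f 90 66 67
f 90 67 68



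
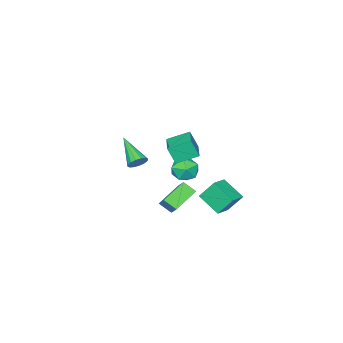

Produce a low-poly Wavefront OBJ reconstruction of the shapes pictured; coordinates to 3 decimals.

v 1.258 2.228 3.092
v 1.463 1.798 4.171
v 2.412 3.328 3.31
v 2.618 2.899 4.389
v 2.182 1.361 2.571
v 2.388 0.932 3.65
v 3.337 2.462 2.789
v 3.542 2.032 3.868
v -3.351 0.497 -5.046
v -3.339 -0.939 -4.173
v -3.85 1.218 -3.854
v -3.837 -0.218 -2.98
v -2.203 0.718 -4.7
v -2.19 -0.718 -3.826
v -2.701 1.439 -3.507
v -2.689 0.003 -2.634
v 1.703 1.176 -0.29
v 2.208 2.003 0.59
v 1.47 1.887 -0.825
v 1.976 2.715 0.056
v 3.184 1.085 -1.056
v 3.69 1.913 -0.175
v 2.952 1.797 -1.59
v 3.457 2.624 -0.71
v 0.665 -2.845 -0.572
v 1.037 -2.642 -0.092
v 0.075 -4.515 0.592
v 0.742 -2.5 -0.038
v 0.427 -2.451 -0.127
v 0.176 -2.507 -0.336
v 0.056 -2.654 -0.607
v 0.099 -2.852 -0.869
v 0.294 -3.048 -1.052
v 0.588 -3.189 -1.106
v 0.904 -3.239 -1.016
v 1.155 -3.182 -0.808
v 1.275 -3.036 -0.536
v 1.232 -2.838 -0.274
v -2.678 -1.424 -2.785
v -1.941 -2.044 -2.878
v -3.499 -2.516 -2.022
v -2.762 -3.136 -2.115
v -2.676 -2.367 -1.535
v -2.169 -1.691 -2.007
v -3.271 -2.869 -2.893
v -2.764 -2.193 -3.365
v -2.307 -2.936 -2.945
v -1.94 -2.626 -2.106
v -3.5 -1.934 -2.794
v -3.133 -1.624 -1.955
f 2 4 1
f 5 2 1
f 1 4 3
f 3 5 1
f 2 8 4
f 6 2 5
f 6 8 2
f 4 8 3
f 7 5 3
f 3 8 7
f 7 6 5
f 8 6 7
f 10 12 9
f 13 10 9
f 9 12 11
f 11 13 9
f 10 16 12
f 14 10 13
f 14 16 10
f 12 16 11
f 15 13 11
f 11 16 15
f 15 14 13
f 16 14 15
f 18 20 17
f 21 18 17
f 17 20 19
f 19 21 17
f 18 24 20
f 22 18 21
f 22 24 18
f 20 24 19
f 23 21 19
f 19 24 23
f 23 22 21
f 24 22 23
f 26 25 28
f 26 28 27
f 28 25 29
f 28 29 27
f 29 25 30
f 29 30 27
f 30 25 31
f 30 31 27
f 31 25 32
f 31 32 27
f 32 25 33
f 32 33 27
f 33 25 34
f 33 34 27
f 34 25 35
f 34 35 27
f 35 25 36
f 35 36 27
f 36 25 37
f 36 37 27
f 37 25 38
f 37 38 27
f 38 25 26
f 38 26 27
f 39 50 44
f 39 44 40
f 39 40 46
f 39 46 49
f 39 49 50
f 40 44 48
f 44 50 43
f 50 49 41
f 49 46 45
f 46 40 47
f 42 48 43
f 42 43 41
f 42 41 45
f 42 45 47
f 42 47 48
f 43 48 44
f 41 43 50
f 45 41 49
f 47 45 46
f 48 47 40



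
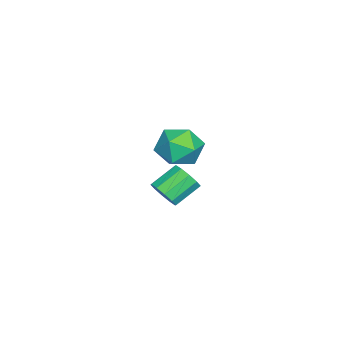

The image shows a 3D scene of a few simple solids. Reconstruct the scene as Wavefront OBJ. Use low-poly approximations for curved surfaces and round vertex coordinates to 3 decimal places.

v 0.719 1.639 -3.964
v 1.241 2.115 -3.885
v 0.442 2.876 -3.198
v -0.079 2.401 -3.276
v 1.02 2.215 -4.251
v 0.221 2.976 -3.564
v 0.685 2.094 -4.508
v -0.114 2.856 -3.82
v 0.363 1.8 -4.556
v -0.436 2.562 -3.869
v 0.177 1.445 -4.378
v -0.622 2.206 -3.691
v 0.198 1.164 -4.042
v -0.601 1.925 -3.355
v 0.419 1.064 -3.676
v -0.38 1.825 -2.989
v 0.754 1.184 -3.42
v -0.045 1.946 -2.732
v 1.076 1.478 -3.371
v 0.277 2.24 -2.684
v 1.262 1.834 -3.549
v 0.463 2.595 -2.862
v 3.303 3.843 0.813
v 4.247 3.695 1.018
v 3.133 2.305 0.482
v 4.077 2.157 0.687
v 3.451 2.382 1.403
v 3.556 3.333 1.608
v 3.824 2.667 -0.108
v 3.929 3.618 0.097
v 4.569 2.968 0.449
v 4.339 2.792 1.383
v 3.041 3.208 0.117
v 2.811 3.032 1.051
f 2 1 5
f 2 5 3
f 3 5 6
f 3 6 4
f 5 1 7
f 5 7 6
f 6 7 8
f 6 8 4
f 7 1 9
f 7 9 8
f 8 9 10
f 8 10 4
f 9 1 11
f 9 11 10
f 10 11 12
f 10 12 4
f 11 1 13
f 11 13 12
f 12 13 14
f 12 14 4
f 13 1 15
f 13 15 14
f 14 15 16
f 14 16 4
f 15 1 17
f 15 17 16
f 16 17 18
f 16 18 4
f 17 1 19
f 17 19 18
f 18 19 20
f 18 20 4
f 19 1 21
f 19 21 20
f 20 21 22
f 20 22 4
f 21 1 2
f 21 2 22
f 22 2 3
f 22 3 4
f 23 34 28
f 23 28 24
f 23 24 30
f 23 30 33
f 23 33 34
f 24 28 32
f 28 34 27
f 34 33 25
f 33 30 29
f 30 24 31
f 26 32 27
f 26 27 25
f 26 25 29
f 26 29 31
f 26 31 32
f 27 32 28
f 25 27 34
f 29 25 33
f 31 29 30
f 32 31 24



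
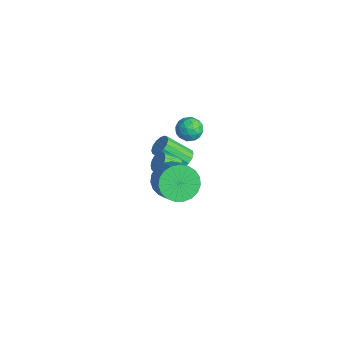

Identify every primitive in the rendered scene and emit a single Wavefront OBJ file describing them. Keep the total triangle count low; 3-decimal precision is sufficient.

v -2.423 3.775 -2.121
v -1.83 3.73 -1.884
v -2.385 2.56 -0.721
v -2.977 2.605 -0.959
v -1.974 3.972 -1.709
v -2.529 2.802 -0.547
v -2.238 4.161 -1.645
v -2.793 2.991 -0.483
v -2.552 4.247 -1.708
v -3.107 3.077 -0.546
v -2.831 4.206 -1.882
v -3.386 3.036 -0.72
v -3.001 4.05 -2.12
v -3.555 2.88 -0.958
v -3.015 3.82 -2.359
v -3.57 2.65 -1.196
v -2.871 3.578 -2.533
v -3.426 2.408 -1.371
v -2.607 3.389 -2.597
v -3.162 2.219 -1.435
v -2.293 3.303 -2.534
v -2.848 2.133 -1.372
v -2.014 3.344 -2.36
v -2.569 2.174 -1.198
v -1.845 3.5 -2.122
v -2.399 2.33 -0.96
v 0.113 2.12 0.42
v 0.69 1.93 0.362
v 0.484 1.129 0.943
v -0.093 1.32 1
v 0.7 2.087 0.583
v 0.494 1.287 1.163
v 0.594 2.251 0.771
v 0.388 1.451 1.352
v 0.393 2.389 0.89
v 0.187 1.589 1.471
v 0.136 2.474 0.916
v -0.07 1.674 1.497
v -0.125 2.489 0.843
v -0.331 1.689 1.424
v -0.339 2.43 0.687
v -0.545 1.63 1.268
v -0.464 2.311 0.477
v -0.67 1.51 1.058
v -0.474 2.153 0.257
v -0.68 1.353 0.837
v -0.368 1.989 0.068
v -0.574 1.189 0.649
v -0.167 1.851 -0.051
v -0.373 1.051 0.53
v 0.09 1.766 -0.077
v -0.116 0.966 0.504
v 0.351 1.751 -0.004
v 0.145 0.951 0.577
v 0.565 1.81 0.152
v 0.359 1.01 0.733
v -2.051 4.045 1.549
v -1.337 4.239 1.71
v -1.663 2.961 1.13
v -0.949 3.155 1.291
v -1.442 3.027 1.851
v -1.682 3.696 2.11
v -1.318 3.504 0.73
v -1.558 4.173 0.989
v -0.884 3.904 1.204
v -0.96 3.609 1.897
v -2.04 3.591 0.943
v -2.116 3.296 1.636
v -1.728 4.237 1.666
v -1.272 2.963 1.174
v -1.561 2.887 1.503
v -1.142 3.001 1.598
v -1.931 3.918 1.901
v -1.511 4.032 1.996
v -1.572 3.32 2.079
v -1.489 3.168 0.844
v -1.069 3.282 0.939
v -1.858 4.199 1.242
v -1.439 4.313 1.337
v -1.428 3.88 0.761
v -1.042 4.154 1.463
v -0.814 3.517 1.217
v -1.031 3.722 0.887
v -1.172 4.116 1.039
v -1.087 3.981 1.87
v -0.859 3.344 1.624
v -1.149 3.268 1.954
v -1.29 3.662 2.106
v -0.821 3.784 1.573
v -2.141 3.856 1.216
v -1.913 3.219 0.97
v -1.71 3.538 0.734
v -1.851 3.932 0.886
v -2.186 3.683 1.623
v -1.958 3.046 1.377
v -1.828 3.084 1.801
v -1.969 3.478 1.953
v -2.179 3.416 1.267
v 2.792 0.813 2.583
v 3.405 1.17 1.85
v 4.621 1.084 2.824
v 4.008 0.727 3.557
v 3.278 1.527 2.04
v 4.493 1.441 3.014
v 3.067 1.761 2.324
v 4.282 1.675 3.298
v 2.808 1.83 2.653
v 4.024 1.744 3.627
v 2.547 1.724 2.969
v 3.762 1.638 3.944
v 2.328 1.461 3.219
v 3.543 1.375 4.194
v 2.189 1.085 3.359
v 3.405 0.999 4.333
v 2.155 0.662 3.365
v 3.37 0.576 4.339
v 2.231 0.266 3.235
v 3.446 0.18 4.209
v 2.404 -0.036 2.993
v 3.619 -0.122 3.967
v 2.644 -0.191 2.68
v 3.859 -0.277 3.654
v 2.91 -0.173 2.35
v 4.125 -0.259 3.324
v 3.155 0.016 2.06
v 4.37 -0.07 3.034
v 3.338 0.343 1.861
v 4.553 0.257 2.835
v 3.426 0.751 1.786
v 4.642 0.665 2.761
f 2 1 5
f 2 5 3
f 3 5 6
f 3 6 4
f 5 1 7
f 5 7 6
f 6 7 8
f 6 8 4
f 7 1 9
f 7 9 8
f 8 9 10
f 8 10 4
f 9 1 11
f 9 11 10
f 10 11 12
f 10 12 4
f 11 1 13
f 11 13 12
f 12 13 14
f 12 14 4
f 13 1 15
f 13 15 14
f 14 15 16
f 14 16 4
f 15 1 17
f 15 17 16
f 16 17 18
f 16 18 4
f 17 1 19
f 17 19 18
f 18 19 20
f 18 20 4
f 19 1 21
f 19 21 20
f 20 21 22
f 20 22 4
f 21 1 23
f 21 23 22
f 22 23 24
f 22 24 4
f 23 1 25
f 23 25 24
f 24 25 26
f 24 26 4
f 25 1 2
f 25 2 26
f 26 2 3
f 26 3 4
f 28 27 31
f 28 31 29
f 29 31 32
f 29 32 30
f 31 27 33
f 31 33 32
f 32 33 34
f 32 34 30
f 33 27 35
f 33 35 34
f 34 35 36
f 34 36 30
f 35 27 37
f 35 37 36
f 36 37 38
f 36 38 30
f 37 27 39
f 37 39 38
f 38 39 40
f 38 40 30
f 39 27 41
f 39 41 40
f 40 41 42
f 40 42 30
f 41 27 43
f 41 43 42
f 42 43 44
f 42 44 30
f 43 27 45
f 43 45 44
f 44 45 46
f 44 46 30
f 45 27 47
f 45 47 46
f 46 47 48
f 46 48 30
f 47 27 49
f 47 49 48
f 48 49 50
f 48 50 30
f 49 27 51
f 49 51 50
f 50 51 52
f 50 52 30
f 51 27 53
f 51 53 52
f 52 53 54
f 52 54 30
f 53 27 55
f 53 55 54
f 54 55 56
f 54 56 30
f 55 27 28
f 55 28 56
f 56 28 29
f 56 29 30
f 57 94 73
f 94 68 97
f 73 97 62
f 94 97 73
f 57 73 69
f 73 62 74
f 69 74 58
f 73 74 69
f 57 69 78
f 69 58 79
f 78 79 64
f 69 79 78
f 57 78 90
f 78 64 93
f 90 93 67
f 78 93 90
f 57 90 94
f 90 67 98
f 94 98 68
f 90 98 94
f 58 74 85
f 74 62 88
f 85 88 66
f 74 88 85
f 62 97 75
f 97 68 96
f 75 96 61
f 97 96 75
f 68 98 95
f 98 67 91
f 95 91 59
f 98 91 95
f 67 93 92
f 93 64 80
f 92 80 63
f 93 80 92
f 64 79 84
f 79 58 81
f 84 81 65
f 79 81 84
f 60 86 72
f 86 66 87
f 72 87 61
f 86 87 72
f 60 72 70
f 72 61 71
f 70 71 59
f 72 71 70
f 60 70 77
f 70 59 76
f 77 76 63
f 70 76 77
f 60 77 82
f 77 63 83
f 82 83 65
f 77 83 82
f 60 82 86
f 82 65 89
f 86 89 66
f 82 89 86
f 61 87 75
f 87 66 88
f 75 88 62
f 87 88 75
f 59 71 95
f 71 61 96
f 95 96 68
f 71 96 95
f 63 76 92
f 76 59 91
f 92 91 67
f 76 91 92
f 65 83 84
f 83 63 80
f 84 80 64
f 83 80 84
f 66 89 85
f 89 65 81
f 85 81 58
f 89 81 85
f 100 99 103
f 100 103 101
f 101 103 104
f 101 104 102
f 103 99 105
f 103 105 104
f 104 105 106
f 104 106 102
f 105 99 107
f 105 107 106
f 106 107 108
f 106 108 102
f 107 99 109
f 107 109 108
f 108 109 110
f 108 110 102
f 109 99 111
f 109 111 110
f 110 111 112
f 110 112 102
f 111 99 113
f 111 113 112
f 112 113 114
f 112 114 102
f 113 99 115
f 113 115 114
f 114 115 116
f 114 116 102
f 115 99 117
f 115 117 116
f 116 117 118
f 116 118 102
f 117 99 119
f 117 119 118
f 118 119 120
f 118 120 102
f 119 99 121
f 119 121 120
f 120 121 122
f 120 122 102
f 121 99 123
f 121 123 122
f 122 123 124
f 122 124 102
f 123 99 125
f 123 125 124
f 124 125 126
f 124 126 102
f 125 99 127
f 125 127 126
f 126 127 128
f 126 128 102
f 127 99 129
f 127 129 128
f 128 129 130
f 128 130 102
f 129 99 100
f 129 100 130
f 130 100 101
f 130 101 102

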